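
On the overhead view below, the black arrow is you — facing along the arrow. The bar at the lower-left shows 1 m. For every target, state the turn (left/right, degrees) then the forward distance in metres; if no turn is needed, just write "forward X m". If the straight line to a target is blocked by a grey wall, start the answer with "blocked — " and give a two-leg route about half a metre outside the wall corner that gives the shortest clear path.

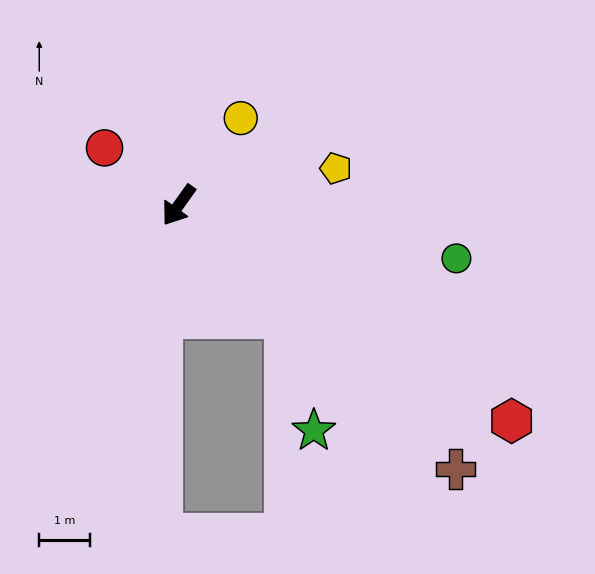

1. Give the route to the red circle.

turn right 92°, forward 1.9 m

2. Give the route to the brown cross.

turn left 82°, forward 7.6 m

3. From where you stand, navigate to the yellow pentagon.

turn left 139°, forward 3.2 m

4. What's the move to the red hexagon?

turn left 93°, forward 7.8 m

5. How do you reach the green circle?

turn left 115°, forward 5.6 m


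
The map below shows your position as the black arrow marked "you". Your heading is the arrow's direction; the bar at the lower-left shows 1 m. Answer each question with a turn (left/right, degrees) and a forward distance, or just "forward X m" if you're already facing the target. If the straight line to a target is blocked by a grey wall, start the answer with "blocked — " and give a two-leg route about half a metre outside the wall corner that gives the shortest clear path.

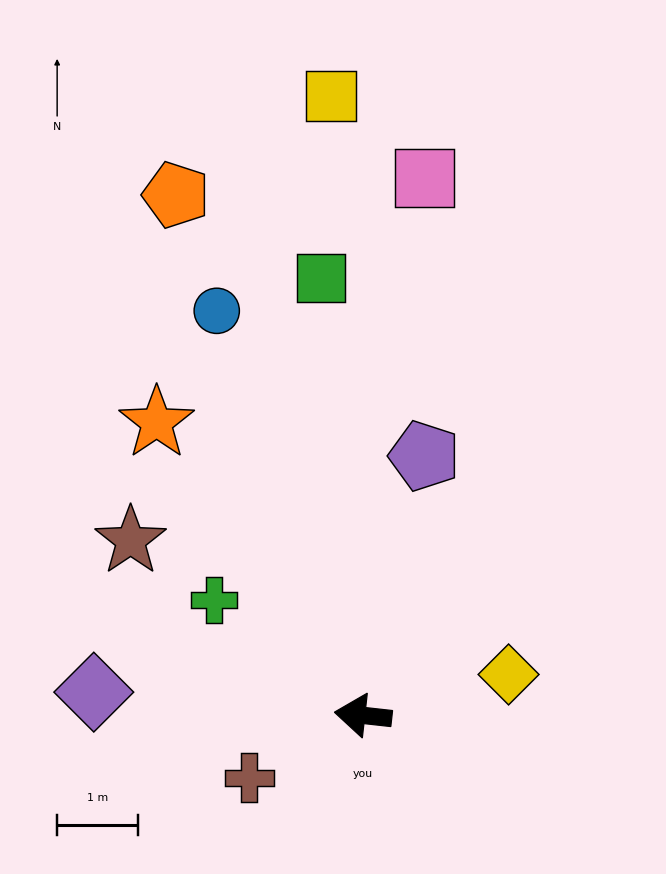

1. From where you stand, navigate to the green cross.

turn right 31°, forward 2.3 m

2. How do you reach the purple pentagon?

turn right 97°, forward 3.3 m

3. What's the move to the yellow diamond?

turn right 158°, forward 1.9 m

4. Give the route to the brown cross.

turn left 35°, forward 1.6 m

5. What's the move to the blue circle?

turn right 64°, forward 5.3 m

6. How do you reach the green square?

turn right 78°, forward 5.5 m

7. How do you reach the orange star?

turn right 49°, forward 4.4 m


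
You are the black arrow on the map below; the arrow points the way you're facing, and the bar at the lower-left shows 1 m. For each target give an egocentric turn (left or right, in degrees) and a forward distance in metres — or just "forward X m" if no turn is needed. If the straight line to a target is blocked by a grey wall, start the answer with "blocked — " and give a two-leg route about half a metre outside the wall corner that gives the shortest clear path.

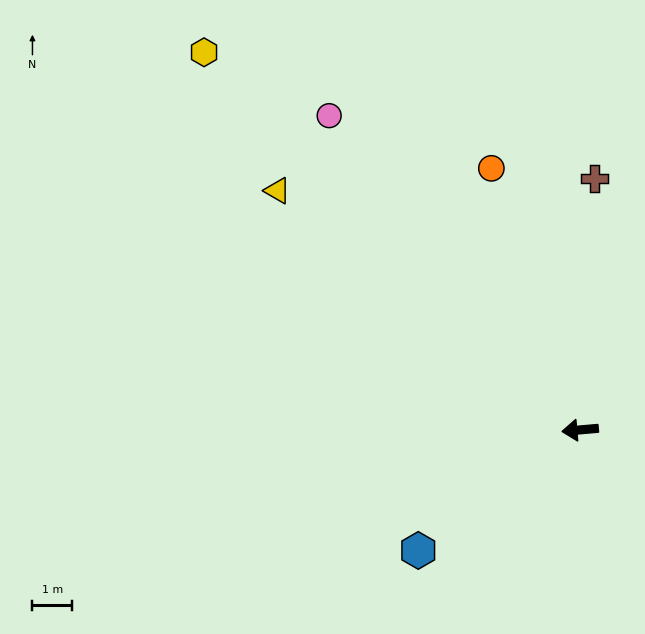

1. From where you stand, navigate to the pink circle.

turn right 56°, forward 10.2 m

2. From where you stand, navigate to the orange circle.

turn right 76°, forward 7.0 m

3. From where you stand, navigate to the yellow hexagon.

turn right 50°, forward 13.5 m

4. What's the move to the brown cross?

turn right 98°, forward 6.4 m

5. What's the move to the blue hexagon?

turn left 32°, forward 5.1 m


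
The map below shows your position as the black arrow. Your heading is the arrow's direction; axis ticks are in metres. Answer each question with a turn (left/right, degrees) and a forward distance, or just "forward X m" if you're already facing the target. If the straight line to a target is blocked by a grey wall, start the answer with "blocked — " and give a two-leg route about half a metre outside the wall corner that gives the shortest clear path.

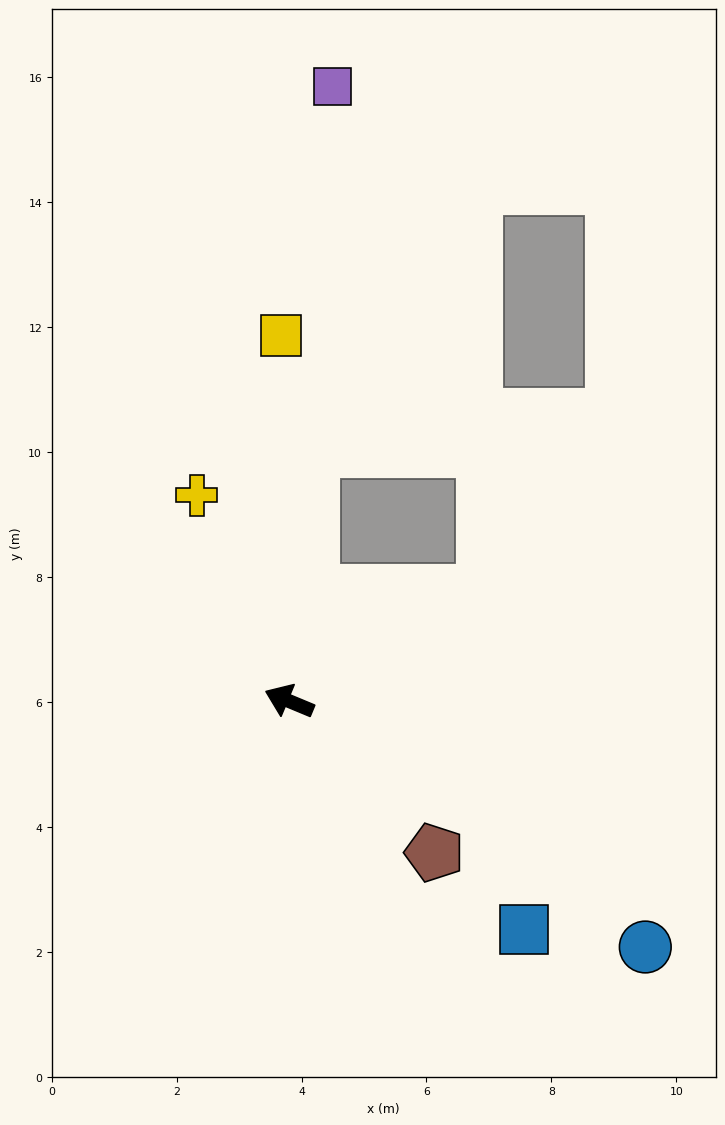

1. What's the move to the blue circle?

turn left 168°, forward 6.9 m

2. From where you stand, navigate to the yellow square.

turn right 66°, forward 5.9 m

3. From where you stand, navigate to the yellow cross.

turn right 43°, forward 3.6 m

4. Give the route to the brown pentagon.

turn left 156°, forward 3.4 m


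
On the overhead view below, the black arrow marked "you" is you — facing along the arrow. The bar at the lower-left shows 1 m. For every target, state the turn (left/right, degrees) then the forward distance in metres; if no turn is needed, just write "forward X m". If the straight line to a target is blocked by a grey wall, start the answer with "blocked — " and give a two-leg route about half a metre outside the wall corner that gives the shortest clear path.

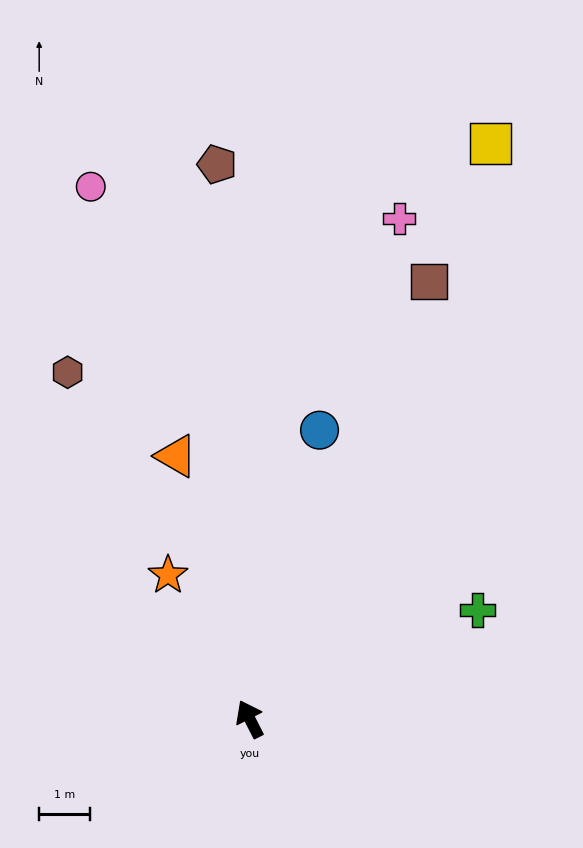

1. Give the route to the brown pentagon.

turn right 24°, forward 11.0 m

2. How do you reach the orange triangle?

turn right 11°, forward 5.4 m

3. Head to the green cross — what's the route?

turn right 91°, forward 5.0 m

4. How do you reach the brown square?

turn right 49°, forward 9.3 m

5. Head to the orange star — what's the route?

turn left 3°, forward 3.3 m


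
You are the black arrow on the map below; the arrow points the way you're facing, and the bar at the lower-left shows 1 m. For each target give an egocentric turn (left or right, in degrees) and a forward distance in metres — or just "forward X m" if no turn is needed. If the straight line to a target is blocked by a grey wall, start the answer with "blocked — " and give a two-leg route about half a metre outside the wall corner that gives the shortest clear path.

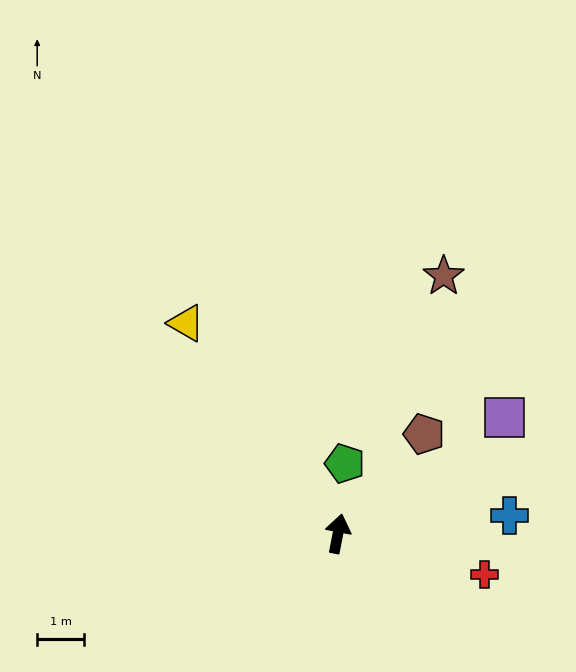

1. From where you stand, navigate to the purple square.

turn right 44°, forward 4.3 m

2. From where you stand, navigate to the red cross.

turn right 95°, forward 3.2 m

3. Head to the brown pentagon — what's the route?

turn right 30°, forward 2.8 m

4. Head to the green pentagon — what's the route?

turn left 5°, forward 1.5 m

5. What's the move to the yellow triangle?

turn left 47°, forward 5.5 m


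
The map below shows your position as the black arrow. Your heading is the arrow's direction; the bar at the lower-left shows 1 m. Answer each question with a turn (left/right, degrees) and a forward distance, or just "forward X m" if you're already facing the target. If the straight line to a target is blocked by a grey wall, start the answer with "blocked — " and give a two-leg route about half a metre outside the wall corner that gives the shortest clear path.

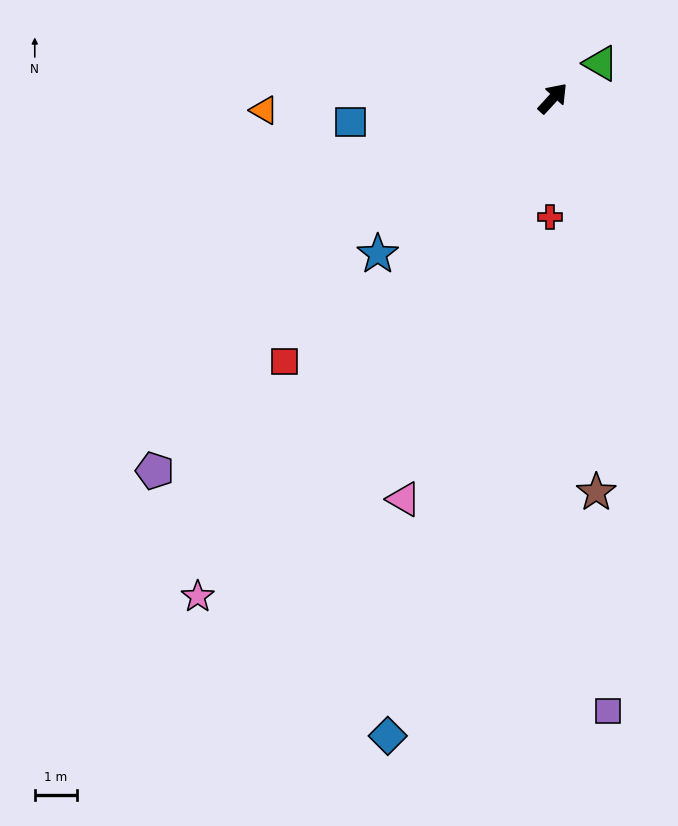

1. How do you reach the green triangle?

turn right 11°, forward 1.4 m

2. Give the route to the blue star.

turn left 174°, forward 5.6 m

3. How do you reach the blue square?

turn left 139°, forward 4.9 m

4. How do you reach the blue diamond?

turn right 152°, forward 15.7 m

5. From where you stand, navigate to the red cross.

turn right 139°, forward 2.8 m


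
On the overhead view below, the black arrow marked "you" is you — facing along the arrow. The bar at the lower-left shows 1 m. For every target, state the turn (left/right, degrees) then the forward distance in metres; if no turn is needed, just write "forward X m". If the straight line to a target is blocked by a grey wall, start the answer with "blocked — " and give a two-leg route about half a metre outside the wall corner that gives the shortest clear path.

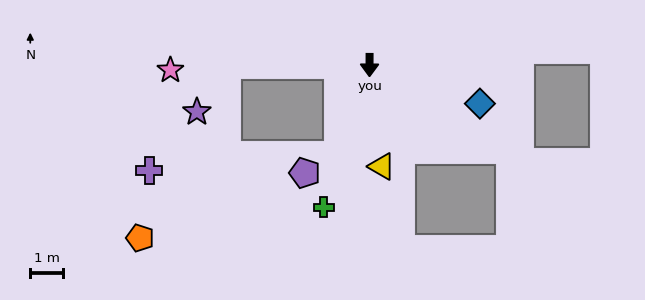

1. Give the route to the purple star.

blocked — turn right 90°, forward 4.4 m, then turn left 57°, forward 1.7 m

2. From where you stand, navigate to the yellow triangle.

turn left 7°, forward 3.1 m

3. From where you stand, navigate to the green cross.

turn right 18°, forward 4.6 m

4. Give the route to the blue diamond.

turn left 71°, forward 3.6 m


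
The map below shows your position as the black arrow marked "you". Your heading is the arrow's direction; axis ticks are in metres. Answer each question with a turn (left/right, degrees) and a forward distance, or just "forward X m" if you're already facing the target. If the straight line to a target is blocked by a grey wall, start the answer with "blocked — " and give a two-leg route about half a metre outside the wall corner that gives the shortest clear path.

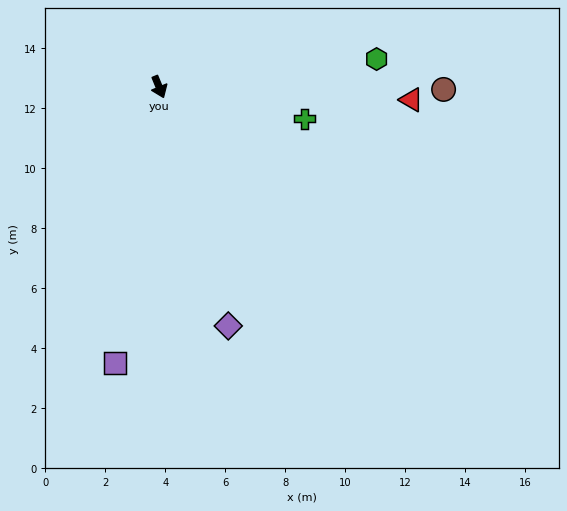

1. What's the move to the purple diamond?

turn right 6°, forward 8.3 m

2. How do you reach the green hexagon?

turn left 75°, forward 7.3 m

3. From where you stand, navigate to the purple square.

turn right 32°, forward 9.3 m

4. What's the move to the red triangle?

turn left 65°, forward 8.4 m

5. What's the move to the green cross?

turn left 55°, forward 5.0 m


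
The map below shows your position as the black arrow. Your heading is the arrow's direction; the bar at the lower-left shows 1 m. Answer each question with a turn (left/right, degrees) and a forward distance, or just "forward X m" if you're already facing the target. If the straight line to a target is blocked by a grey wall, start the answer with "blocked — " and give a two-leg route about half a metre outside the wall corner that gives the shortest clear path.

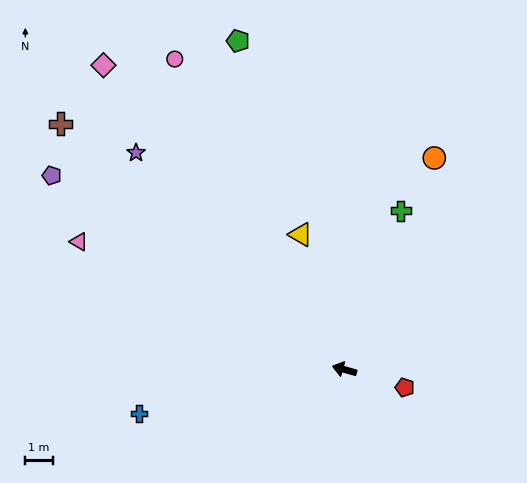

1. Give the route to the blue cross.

turn left 28°, forward 7.7 m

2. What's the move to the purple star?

turn right 30°, forward 11.0 m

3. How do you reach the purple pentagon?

turn right 18°, forward 12.8 m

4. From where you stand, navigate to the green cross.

turn right 94°, forward 6.2 m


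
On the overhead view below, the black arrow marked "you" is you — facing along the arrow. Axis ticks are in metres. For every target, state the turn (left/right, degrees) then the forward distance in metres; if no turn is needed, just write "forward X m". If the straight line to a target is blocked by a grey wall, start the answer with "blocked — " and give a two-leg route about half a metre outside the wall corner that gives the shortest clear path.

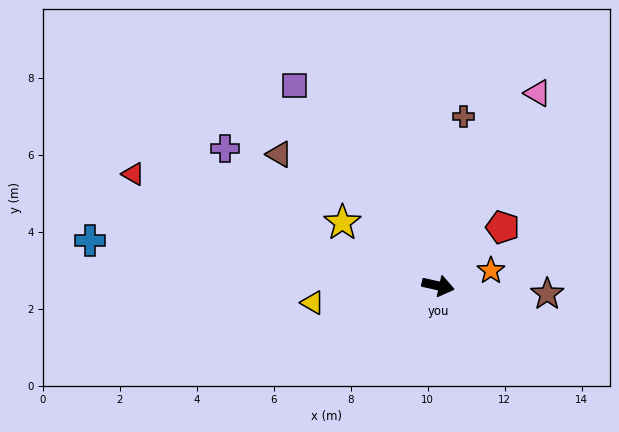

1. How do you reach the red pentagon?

turn left 55°, forward 2.3 m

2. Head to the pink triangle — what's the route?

turn left 75°, forward 5.6 m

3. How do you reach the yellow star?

turn left 159°, forward 3.0 m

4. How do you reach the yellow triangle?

turn right 160°, forward 3.3 m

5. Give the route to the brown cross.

turn left 94°, forward 4.4 m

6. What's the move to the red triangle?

turn left 172°, forward 8.4 m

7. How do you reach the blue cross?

turn right 175°, forward 9.1 m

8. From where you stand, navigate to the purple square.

turn left 138°, forward 6.4 m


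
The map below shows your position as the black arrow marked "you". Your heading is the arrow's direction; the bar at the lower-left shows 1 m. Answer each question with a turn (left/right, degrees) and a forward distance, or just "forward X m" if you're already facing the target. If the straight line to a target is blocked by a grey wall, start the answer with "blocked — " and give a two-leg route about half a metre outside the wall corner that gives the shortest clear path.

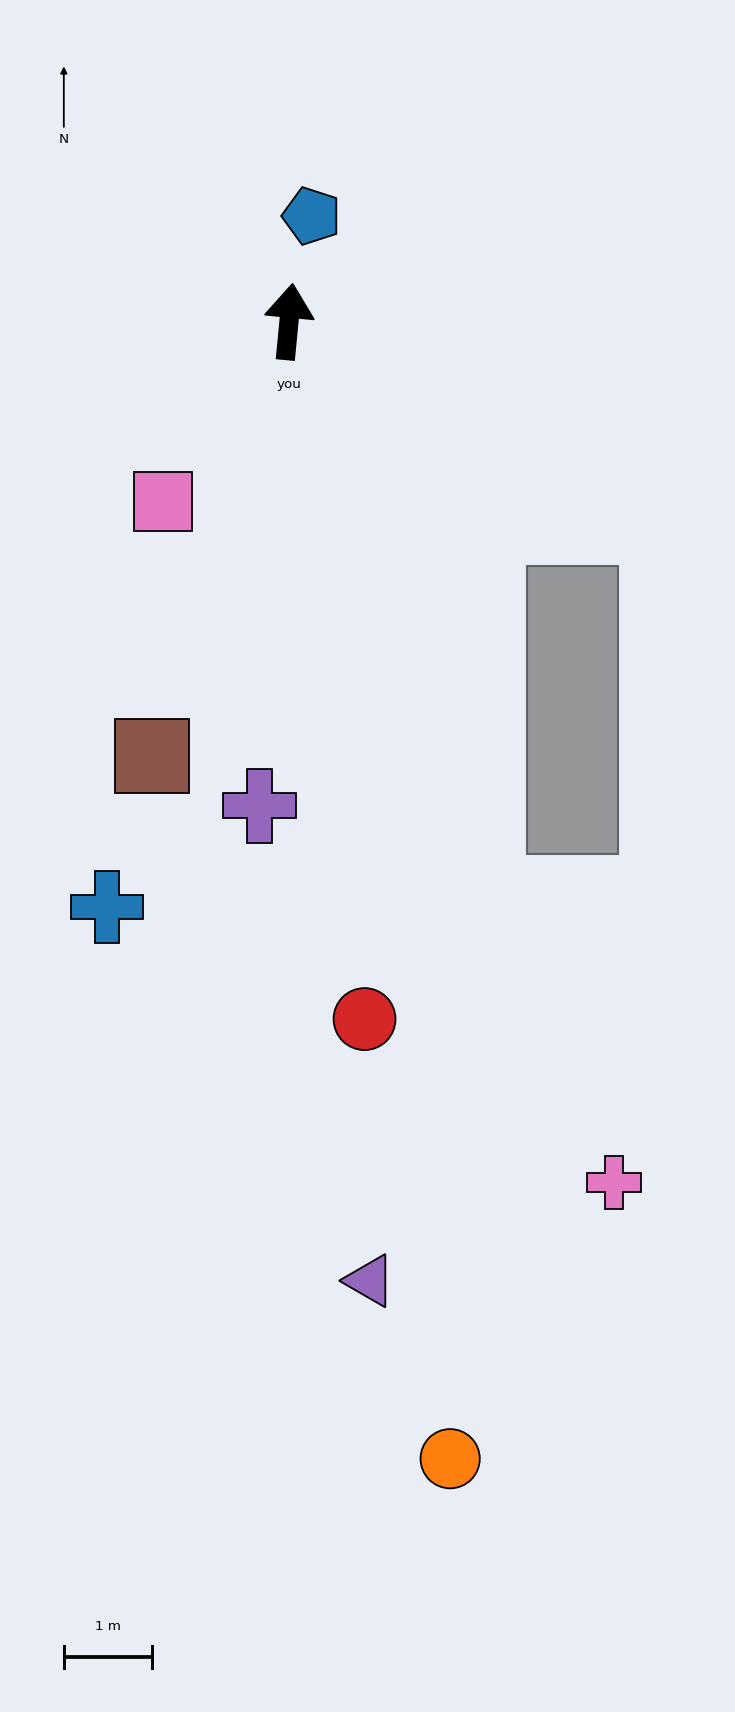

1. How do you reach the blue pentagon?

turn right 7°, forward 1.2 m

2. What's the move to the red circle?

turn right 168°, forward 7.9 m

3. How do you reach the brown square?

turn left 168°, forward 5.2 m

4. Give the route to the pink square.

turn left 151°, forward 2.5 m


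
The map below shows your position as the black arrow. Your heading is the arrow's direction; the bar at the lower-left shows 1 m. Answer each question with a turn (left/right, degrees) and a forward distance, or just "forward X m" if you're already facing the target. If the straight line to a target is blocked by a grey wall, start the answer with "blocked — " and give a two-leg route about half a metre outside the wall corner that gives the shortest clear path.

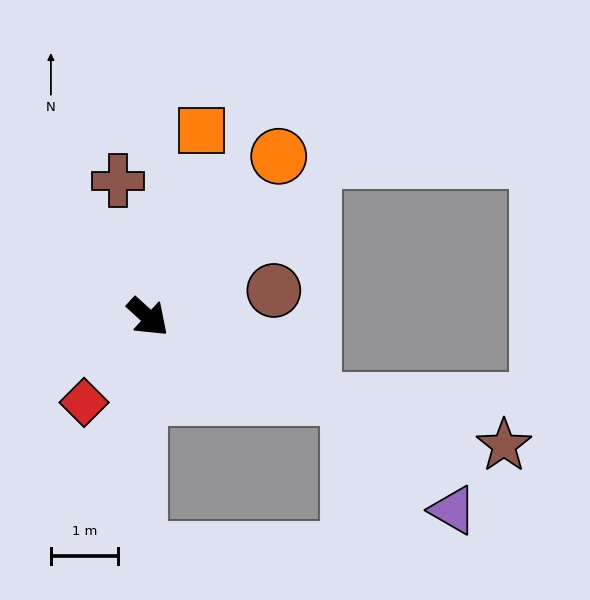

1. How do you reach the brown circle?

turn left 54°, forward 1.9 m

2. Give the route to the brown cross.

turn left 145°, forward 2.1 m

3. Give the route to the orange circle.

turn left 93°, forward 3.1 m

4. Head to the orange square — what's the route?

turn left 116°, forward 2.9 m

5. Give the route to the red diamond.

turn right 85°, forward 1.6 m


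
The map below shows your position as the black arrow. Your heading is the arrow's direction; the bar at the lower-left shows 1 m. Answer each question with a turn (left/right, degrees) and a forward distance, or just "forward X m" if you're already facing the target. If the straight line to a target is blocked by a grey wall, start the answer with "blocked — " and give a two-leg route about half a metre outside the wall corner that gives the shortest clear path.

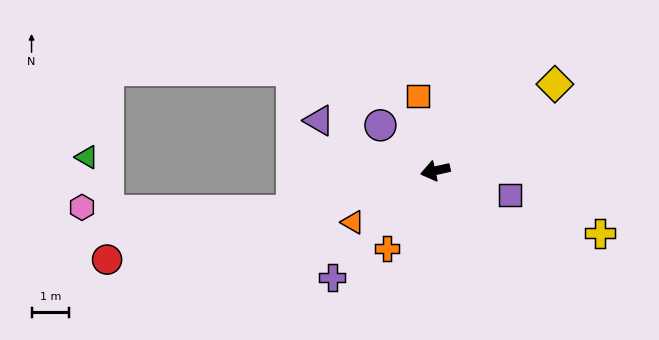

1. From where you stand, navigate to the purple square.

turn left 150°, forward 2.1 m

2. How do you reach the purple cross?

turn left 33°, forward 3.9 m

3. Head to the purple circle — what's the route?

turn right 52°, forward 1.9 m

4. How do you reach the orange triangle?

turn left 19°, forward 2.6 m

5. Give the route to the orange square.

turn right 90°, forward 2.0 m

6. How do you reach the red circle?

turn left 2°, forward 9.0 m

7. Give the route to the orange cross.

turn left 46°, forward 2.4 m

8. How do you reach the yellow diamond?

turn right 157°, forward 3.9 m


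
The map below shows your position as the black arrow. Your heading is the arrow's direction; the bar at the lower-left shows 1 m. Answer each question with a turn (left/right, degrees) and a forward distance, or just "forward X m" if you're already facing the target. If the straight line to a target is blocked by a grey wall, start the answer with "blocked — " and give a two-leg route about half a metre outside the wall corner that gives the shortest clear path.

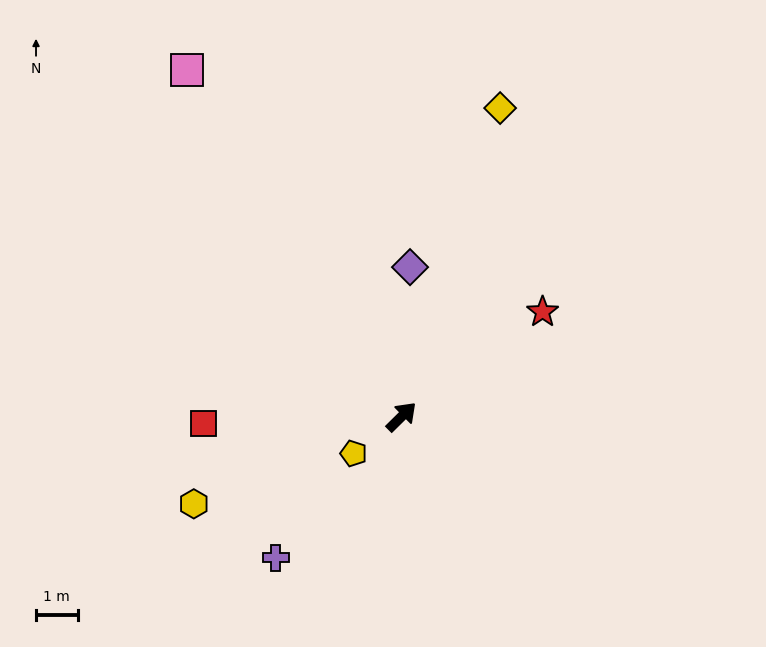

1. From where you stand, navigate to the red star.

turn right 8°, forward 4.2 m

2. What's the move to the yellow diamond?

turn left 28°, forward 7.8 m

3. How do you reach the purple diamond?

turn left 42°, forward 3.6 m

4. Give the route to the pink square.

turn left 77°, forward 9.8 m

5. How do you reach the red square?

turn left 137°, forward 4.8 m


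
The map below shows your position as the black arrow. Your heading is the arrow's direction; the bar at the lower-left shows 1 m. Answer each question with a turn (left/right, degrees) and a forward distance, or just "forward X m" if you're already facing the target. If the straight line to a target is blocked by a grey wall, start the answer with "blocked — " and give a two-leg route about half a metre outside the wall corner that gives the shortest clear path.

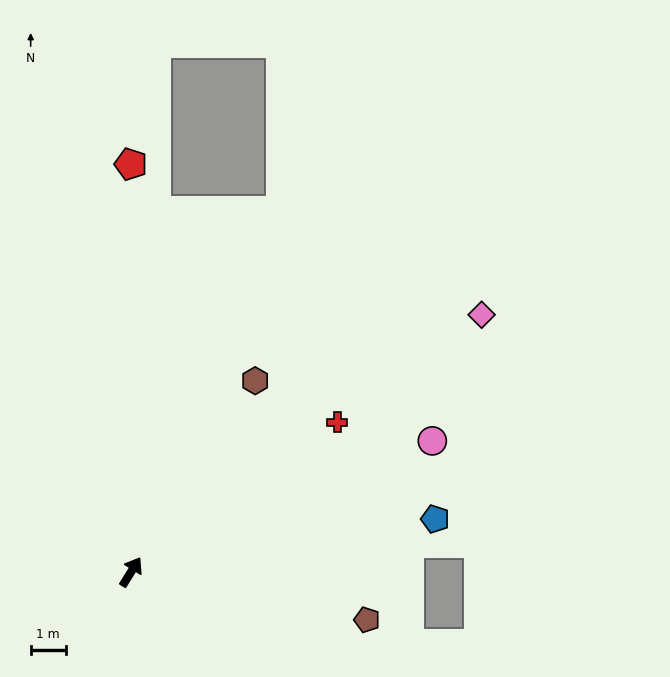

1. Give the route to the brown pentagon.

turn right 70°, forward 6.9 m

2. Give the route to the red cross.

turn right 22°, forward 7.3 m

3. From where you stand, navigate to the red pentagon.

turn left 32°, forward 11.7 m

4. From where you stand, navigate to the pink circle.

turn right 35°, forward 9.4 m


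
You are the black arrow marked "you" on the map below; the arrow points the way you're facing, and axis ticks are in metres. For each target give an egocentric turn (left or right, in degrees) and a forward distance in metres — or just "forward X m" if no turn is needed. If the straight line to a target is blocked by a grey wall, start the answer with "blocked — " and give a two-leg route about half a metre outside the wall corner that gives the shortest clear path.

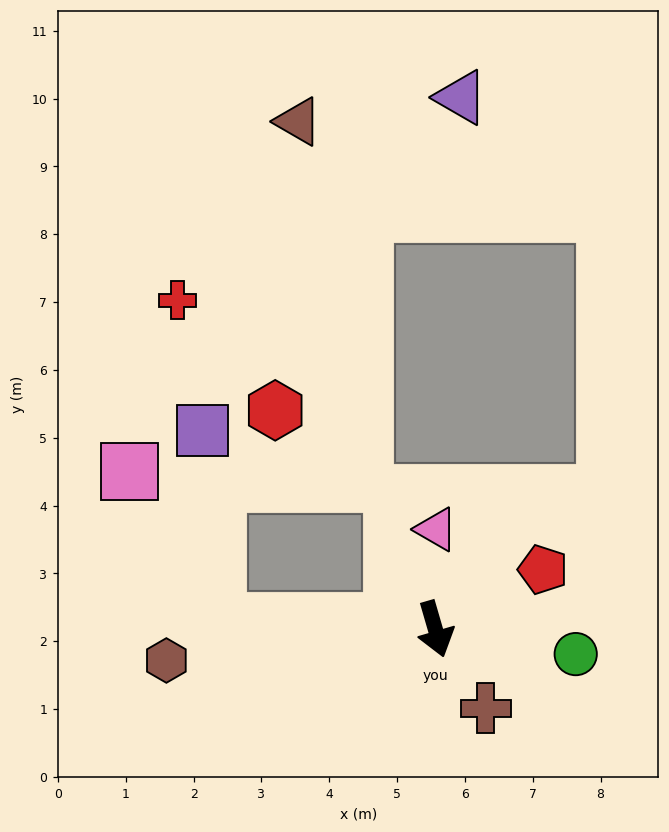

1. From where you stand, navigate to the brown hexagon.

turn right 100°, forward 4.0 m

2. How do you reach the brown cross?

turn left 16°, forward 1.4 m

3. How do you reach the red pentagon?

turn left 103°, forward 1.8 m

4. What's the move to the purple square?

blocked — turn right 108°, forward 3.2 m, then turn right 84°, forward 2.8 m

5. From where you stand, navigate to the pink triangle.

turn left 163°, forward 1.5 m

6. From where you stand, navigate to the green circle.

turn left 64°, forward 2.1 m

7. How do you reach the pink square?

blocked — turn right 108°, forward 3.2 m, then turn right 58°, forward 2.6 m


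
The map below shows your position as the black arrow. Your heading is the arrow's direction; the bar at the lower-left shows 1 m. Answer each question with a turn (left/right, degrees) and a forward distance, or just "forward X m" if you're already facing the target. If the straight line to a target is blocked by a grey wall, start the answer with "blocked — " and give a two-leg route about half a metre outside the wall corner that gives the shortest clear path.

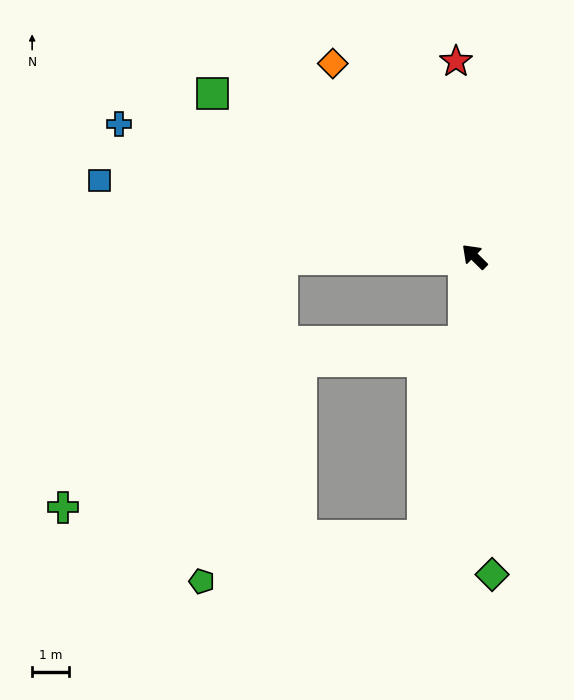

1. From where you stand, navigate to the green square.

turn left 13°, forward 8.3 m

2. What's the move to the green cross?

blocked — turn left 45°, forward 5.1 m, then turn left 48°, forward 8.9 m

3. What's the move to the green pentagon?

blocked — turn left 45°, forward 5.1 m, then turn left 76°, forward 8.9 m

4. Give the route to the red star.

turn right 40°, forward 5.3 m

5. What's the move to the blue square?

turn left 33°, forward 10.3 m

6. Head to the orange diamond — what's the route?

turn right 9°, forward 6.4 m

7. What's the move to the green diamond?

turn left 138°, forward 8.5 m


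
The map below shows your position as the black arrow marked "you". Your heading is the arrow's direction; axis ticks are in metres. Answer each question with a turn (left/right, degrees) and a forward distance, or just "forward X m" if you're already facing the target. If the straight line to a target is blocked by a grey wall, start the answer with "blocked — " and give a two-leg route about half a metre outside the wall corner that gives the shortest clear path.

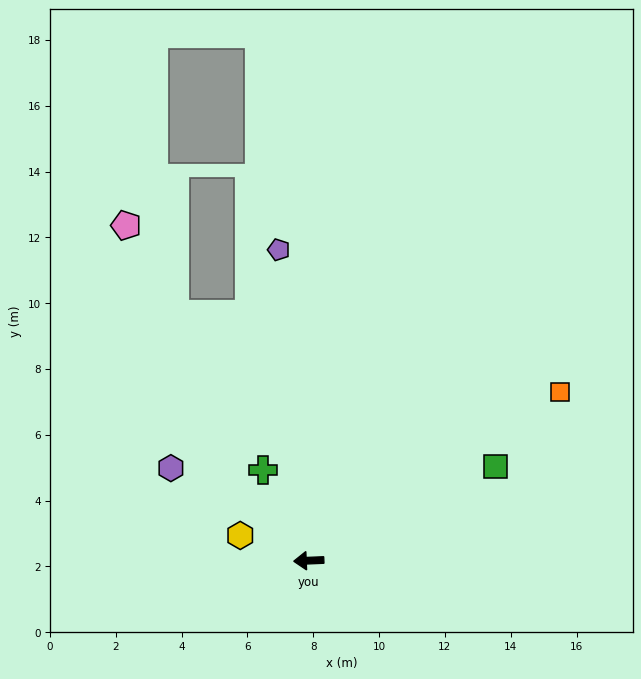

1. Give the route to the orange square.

turn right 149°, forward 9.2 m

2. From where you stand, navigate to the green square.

turn right 156°, forward 6.3 m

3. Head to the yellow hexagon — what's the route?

turn right 23°, forward 2.2 m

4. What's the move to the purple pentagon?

turn right 87°, forward 9.5 m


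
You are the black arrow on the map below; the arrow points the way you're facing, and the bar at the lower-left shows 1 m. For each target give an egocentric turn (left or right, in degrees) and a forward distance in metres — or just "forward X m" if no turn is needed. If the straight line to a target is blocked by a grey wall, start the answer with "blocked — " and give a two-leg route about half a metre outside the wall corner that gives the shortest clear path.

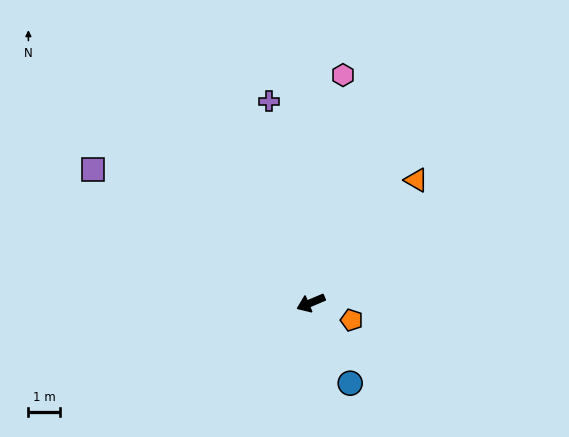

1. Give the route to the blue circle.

turn left 93°, forward 2.8 m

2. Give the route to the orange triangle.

turn right 153°, forward 5.1 m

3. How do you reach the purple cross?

turn right 101°, forward 6.5 m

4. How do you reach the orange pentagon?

turn left 134°, forward 1.4 m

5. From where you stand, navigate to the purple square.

turn right 54°, forward 8.1 m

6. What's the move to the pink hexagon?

turn right 121°, forward 7.3 m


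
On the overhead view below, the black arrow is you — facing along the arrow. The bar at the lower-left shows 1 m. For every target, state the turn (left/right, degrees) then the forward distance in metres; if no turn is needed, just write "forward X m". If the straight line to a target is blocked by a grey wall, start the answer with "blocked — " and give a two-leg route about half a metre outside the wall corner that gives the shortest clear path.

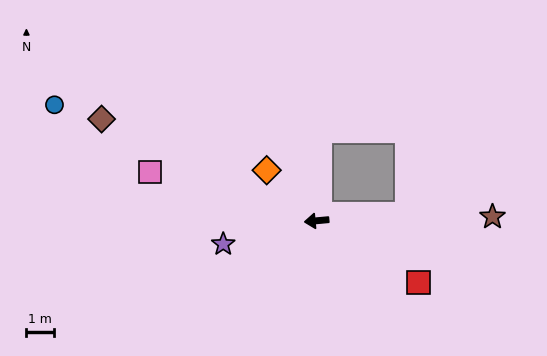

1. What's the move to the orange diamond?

turn right 51°, forward 2.6 m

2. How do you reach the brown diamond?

turn right 31°, forward 8.6 m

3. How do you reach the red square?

turn left 143°, forward 4.3 m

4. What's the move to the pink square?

turn right 22°, forward 6.3 m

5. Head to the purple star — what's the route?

turn left 9°, forward 3.5 m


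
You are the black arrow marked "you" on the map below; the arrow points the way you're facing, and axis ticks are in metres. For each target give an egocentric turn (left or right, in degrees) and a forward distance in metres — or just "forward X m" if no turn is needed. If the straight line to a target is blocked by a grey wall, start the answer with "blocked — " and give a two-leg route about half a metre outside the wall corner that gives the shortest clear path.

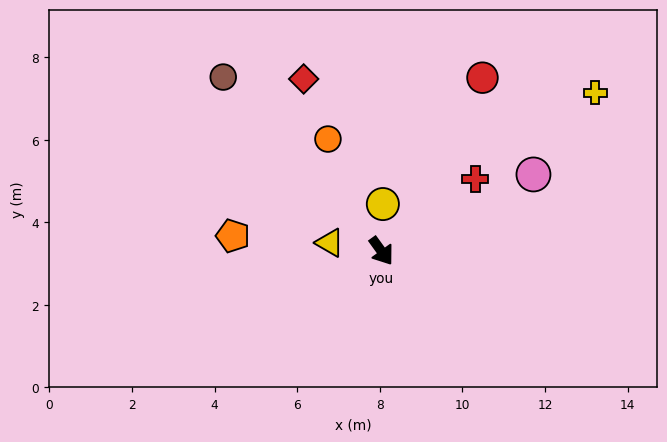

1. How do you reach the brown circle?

turn right 174°, forward 5.7 m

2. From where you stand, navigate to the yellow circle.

turn left 142°, forward 1.1 m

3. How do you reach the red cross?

turn left 92°, forward 2.9 m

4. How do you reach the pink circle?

turn left 81°, forward 4.1 m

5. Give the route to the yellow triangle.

turn right 135°, forward 1.3 m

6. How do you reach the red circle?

turn left 114°, forward 4.9 m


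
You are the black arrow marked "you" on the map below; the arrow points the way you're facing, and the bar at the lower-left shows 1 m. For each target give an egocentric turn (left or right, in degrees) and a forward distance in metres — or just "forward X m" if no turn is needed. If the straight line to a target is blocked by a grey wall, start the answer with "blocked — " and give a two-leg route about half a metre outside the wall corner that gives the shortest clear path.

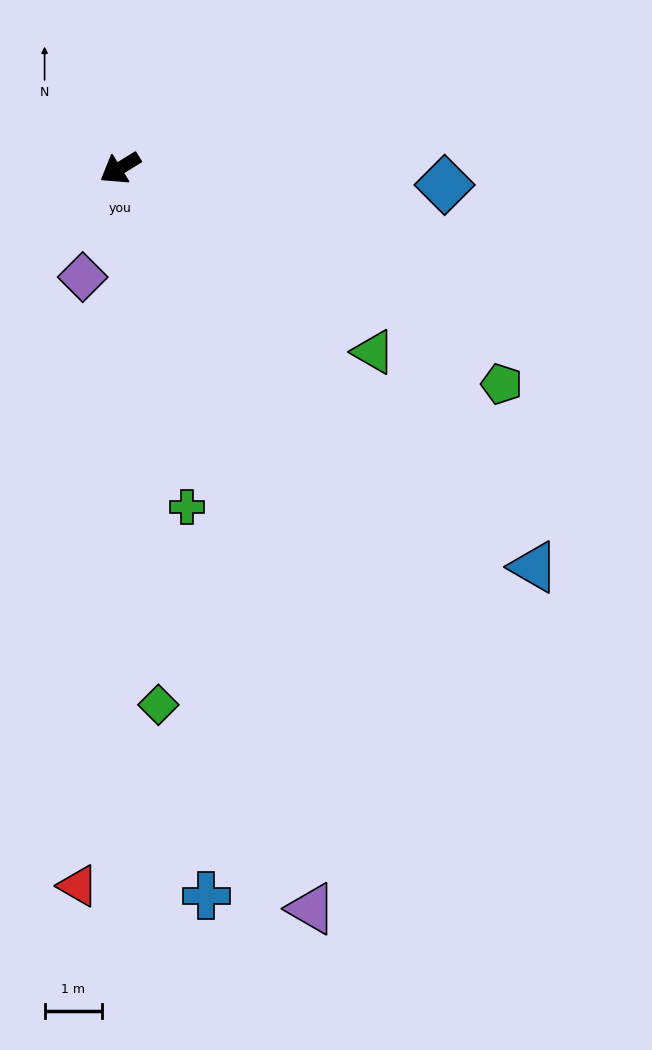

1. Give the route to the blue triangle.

turn left 104°, forward 10.0 m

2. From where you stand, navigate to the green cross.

turn left 70°, forward 6.0 m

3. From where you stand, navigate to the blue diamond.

turn left 145°, forward 5.6 m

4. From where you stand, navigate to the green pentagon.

turn left 119°, forward 7.6 m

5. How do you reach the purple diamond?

turn left 39°, forward 2.0 m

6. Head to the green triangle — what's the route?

turn left 112°, forward 5.4 m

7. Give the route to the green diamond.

turn left 62°, forward 9.3 m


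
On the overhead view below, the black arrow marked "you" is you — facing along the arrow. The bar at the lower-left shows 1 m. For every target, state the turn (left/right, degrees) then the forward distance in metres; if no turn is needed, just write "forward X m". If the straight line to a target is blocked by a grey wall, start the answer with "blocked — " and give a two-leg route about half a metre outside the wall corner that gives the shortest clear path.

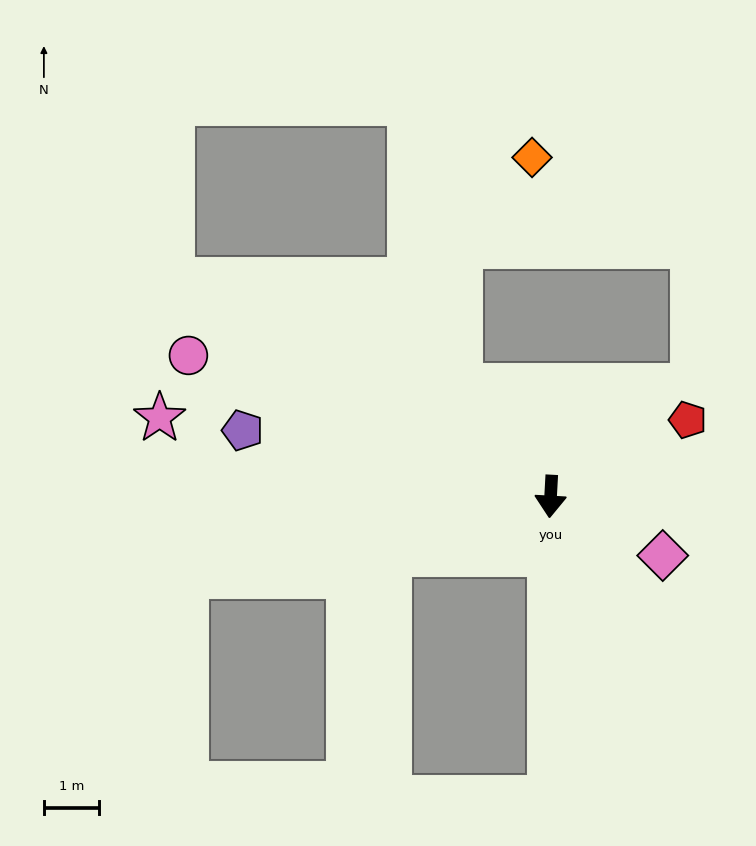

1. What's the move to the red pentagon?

turn left 122°, forward 2.8 m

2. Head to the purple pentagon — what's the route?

turn right 99°, forward 5.7 m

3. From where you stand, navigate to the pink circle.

turn right 108°, forward 7.0 m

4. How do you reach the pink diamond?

turn left 65°, forward 2.3 m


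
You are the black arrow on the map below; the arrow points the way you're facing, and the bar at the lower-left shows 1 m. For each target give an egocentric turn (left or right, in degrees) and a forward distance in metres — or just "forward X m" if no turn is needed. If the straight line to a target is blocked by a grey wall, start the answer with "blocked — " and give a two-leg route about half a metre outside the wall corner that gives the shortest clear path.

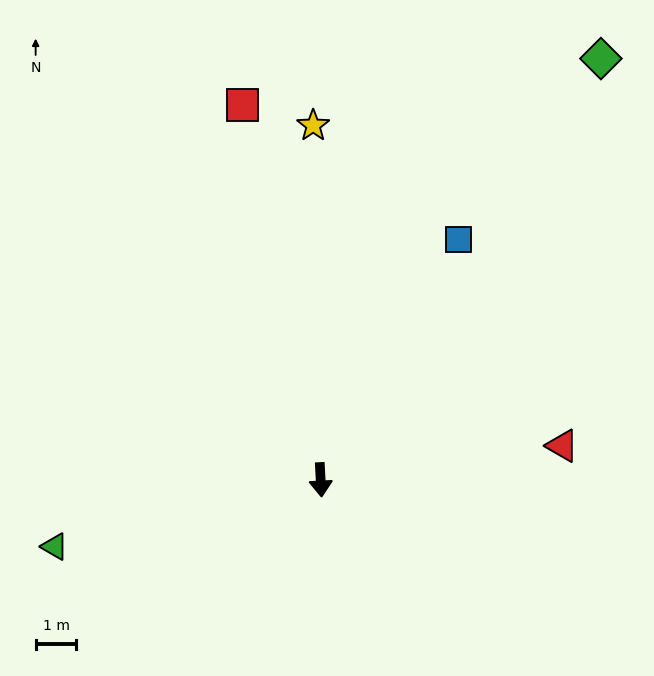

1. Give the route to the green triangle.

turn right 79°, forward 6.7 m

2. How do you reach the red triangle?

turn left 95°, forward 6.0 m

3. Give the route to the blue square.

turn left 147°, forward 6.8 m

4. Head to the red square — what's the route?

turn right 171°, forward 9.4 m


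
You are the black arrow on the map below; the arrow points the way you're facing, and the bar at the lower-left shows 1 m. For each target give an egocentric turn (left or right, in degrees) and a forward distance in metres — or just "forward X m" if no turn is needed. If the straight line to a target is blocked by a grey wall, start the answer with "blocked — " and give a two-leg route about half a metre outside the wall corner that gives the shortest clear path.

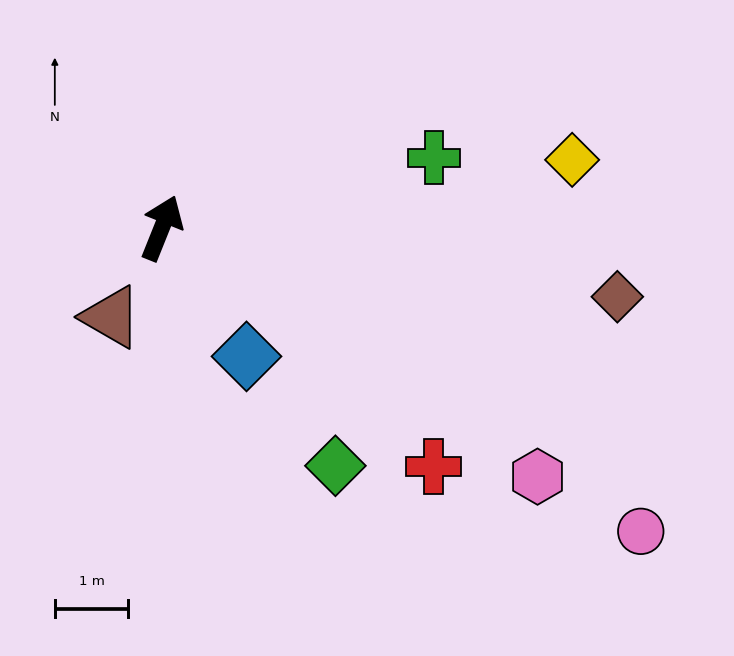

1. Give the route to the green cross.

turn right 54°, forward 3.8 m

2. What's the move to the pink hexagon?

turn right 102°, forward 6.1 m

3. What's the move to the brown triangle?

turn left 172°, forward 1.4 m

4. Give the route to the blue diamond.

turn right 125°, forward 2.1 m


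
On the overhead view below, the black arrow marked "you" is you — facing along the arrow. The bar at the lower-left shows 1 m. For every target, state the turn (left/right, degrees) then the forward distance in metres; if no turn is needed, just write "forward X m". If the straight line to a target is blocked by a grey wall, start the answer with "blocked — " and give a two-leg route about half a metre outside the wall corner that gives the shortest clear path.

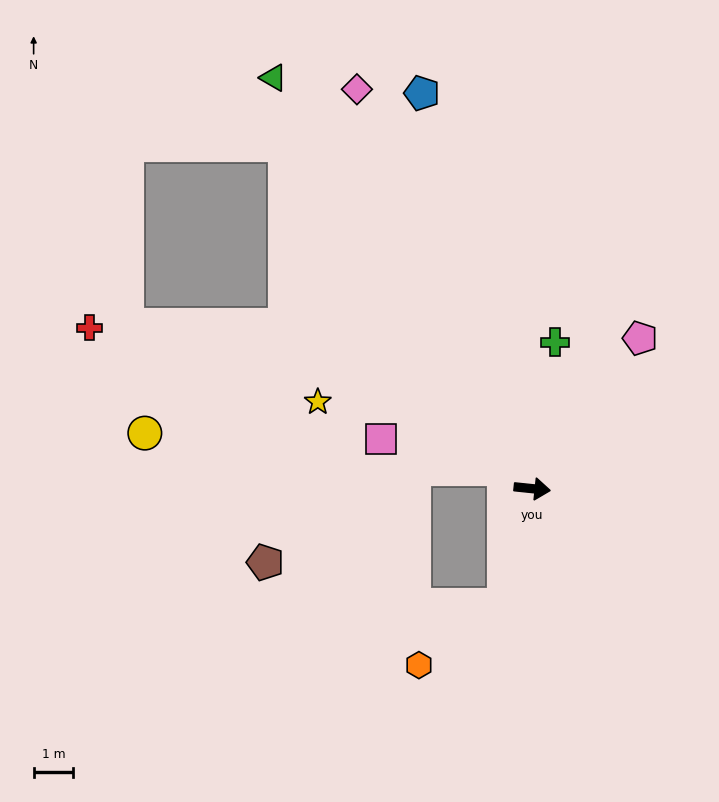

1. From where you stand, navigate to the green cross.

turn left 87°, forward 3.7 m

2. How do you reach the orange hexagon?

blocked — turn right 98°, forward 3.0 m, then turn right 41°, forward 2.6 m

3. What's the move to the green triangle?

turn left 128°, forward 12.2 m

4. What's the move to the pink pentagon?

turn left 60°, forward 4.7 m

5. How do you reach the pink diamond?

turn left 120°, forward 11.0 m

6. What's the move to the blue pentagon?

turn left 112°, forward 10.3 m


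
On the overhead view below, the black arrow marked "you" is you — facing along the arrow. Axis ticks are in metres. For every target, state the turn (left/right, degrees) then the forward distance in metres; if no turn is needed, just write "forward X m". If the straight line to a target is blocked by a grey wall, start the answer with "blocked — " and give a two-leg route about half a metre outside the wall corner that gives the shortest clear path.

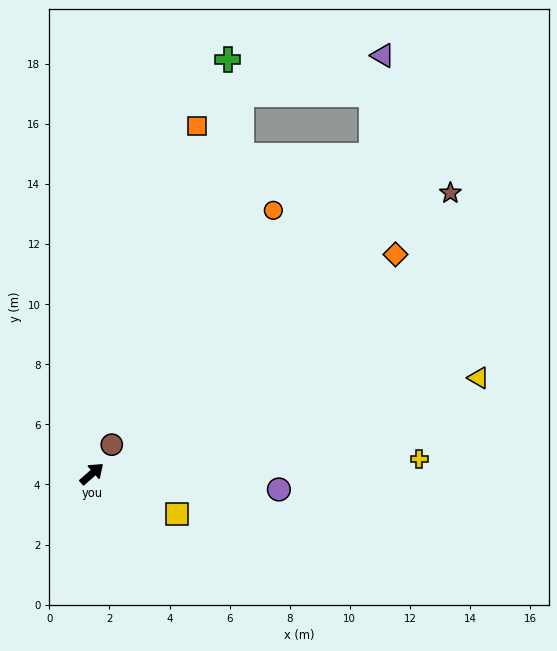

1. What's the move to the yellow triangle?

turn right 27°, forward 13.3 m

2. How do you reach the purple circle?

turn right 46°, forward 6.2 m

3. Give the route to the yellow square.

turn right 67°, forward 3.1 m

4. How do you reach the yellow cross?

turn right 39°, forward 10.9 m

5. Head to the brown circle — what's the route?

turn left 14°, forward 1.2 m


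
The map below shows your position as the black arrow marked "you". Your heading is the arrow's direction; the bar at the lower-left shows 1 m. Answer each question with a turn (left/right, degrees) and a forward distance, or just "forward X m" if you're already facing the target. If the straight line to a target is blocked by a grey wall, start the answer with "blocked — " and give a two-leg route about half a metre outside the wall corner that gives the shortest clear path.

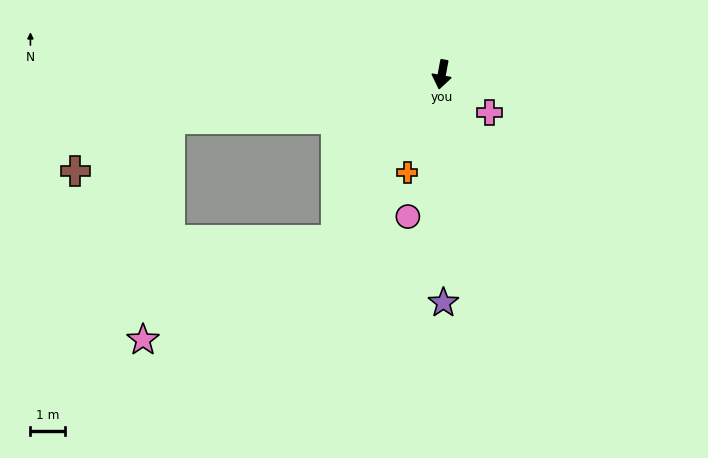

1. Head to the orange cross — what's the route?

turn right 9°, forward 3.0 m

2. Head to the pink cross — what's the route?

turn left 62°, forward 1.8 m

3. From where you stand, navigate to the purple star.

turn left 11°, forward 6.6 m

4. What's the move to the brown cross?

blocked — turn right 70°, forward 8.0 m, then turn left 19°, forward 3.1 m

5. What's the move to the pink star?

blocked — turn right 22°, forward 5.7 m, then turn right 30°, forward 6.3 m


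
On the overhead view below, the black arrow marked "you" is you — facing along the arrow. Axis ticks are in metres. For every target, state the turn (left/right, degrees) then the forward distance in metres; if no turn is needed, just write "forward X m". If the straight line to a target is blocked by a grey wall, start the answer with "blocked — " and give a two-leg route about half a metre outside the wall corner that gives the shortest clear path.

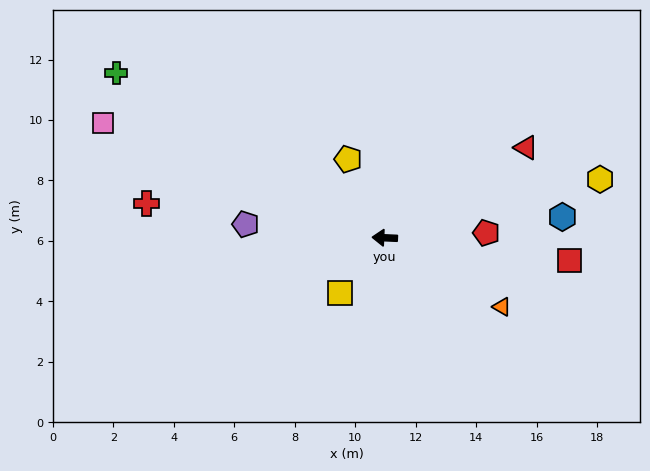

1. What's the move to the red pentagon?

turn right 175°, forward 3.4 m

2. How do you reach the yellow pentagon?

turn right 62°, forward 2.9 m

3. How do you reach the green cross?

turn right 29°, forward 10.4 m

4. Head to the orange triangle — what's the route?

turn left 152°, forward 4.5 m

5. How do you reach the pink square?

turn right 20°, forward 10.1 m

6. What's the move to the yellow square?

turn left 53°, forward 2.3 m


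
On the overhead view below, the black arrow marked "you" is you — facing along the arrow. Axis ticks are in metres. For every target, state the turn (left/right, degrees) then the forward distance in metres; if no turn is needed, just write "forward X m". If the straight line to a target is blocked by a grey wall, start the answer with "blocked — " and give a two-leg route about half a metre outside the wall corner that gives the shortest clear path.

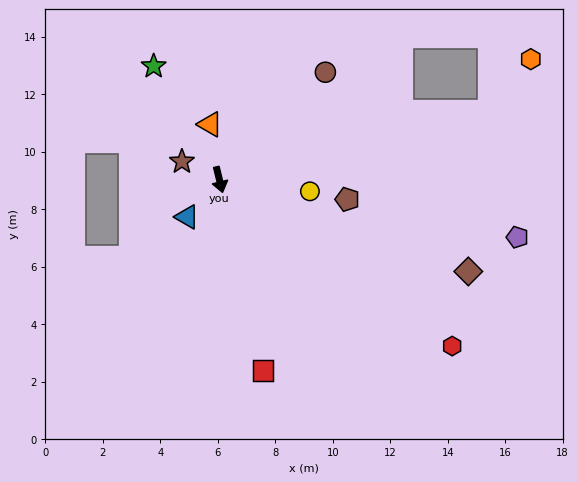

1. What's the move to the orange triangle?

turn left 176°, forward 2.0 m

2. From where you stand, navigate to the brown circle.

turn left 122°, forward 5.3 m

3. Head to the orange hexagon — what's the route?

blocked — turn left 90°, forward 9.7 m, then turn left 38°, forward 2.3 m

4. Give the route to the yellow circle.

turn left 69°, forward 3.2 m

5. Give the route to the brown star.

turn right 129°, forward 1.4 m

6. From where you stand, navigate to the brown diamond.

turn left 56°, forward 9.2 m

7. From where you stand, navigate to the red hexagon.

turn left 41°, forward 10.0 m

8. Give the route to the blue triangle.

turn right 55°, forward 1.7 m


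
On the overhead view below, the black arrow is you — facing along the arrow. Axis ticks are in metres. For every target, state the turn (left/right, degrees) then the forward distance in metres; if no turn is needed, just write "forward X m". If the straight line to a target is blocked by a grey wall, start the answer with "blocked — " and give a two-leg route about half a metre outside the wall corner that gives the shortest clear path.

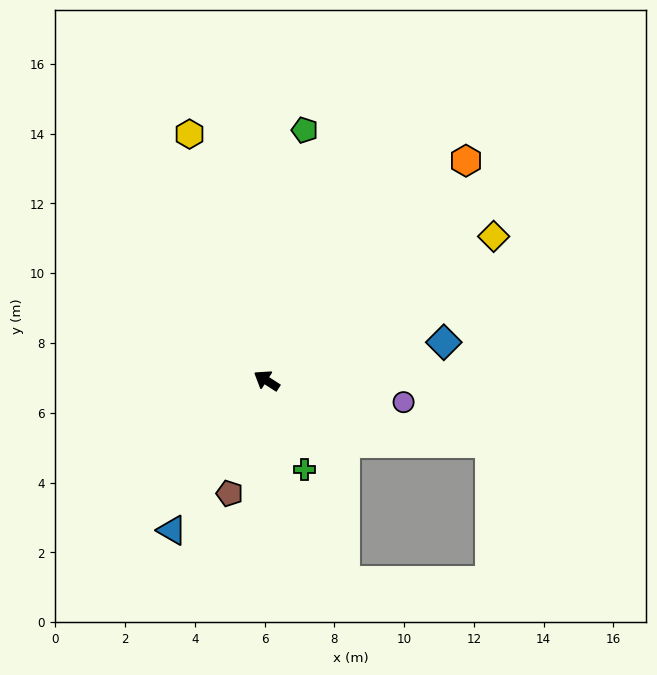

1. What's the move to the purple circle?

turn right 156°, forward 4.0 m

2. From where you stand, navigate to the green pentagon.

turn right 66°, forward 7.3 m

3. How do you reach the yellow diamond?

turn right 115°, forward 7.7 m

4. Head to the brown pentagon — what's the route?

turn left 105°, forward 3.4 m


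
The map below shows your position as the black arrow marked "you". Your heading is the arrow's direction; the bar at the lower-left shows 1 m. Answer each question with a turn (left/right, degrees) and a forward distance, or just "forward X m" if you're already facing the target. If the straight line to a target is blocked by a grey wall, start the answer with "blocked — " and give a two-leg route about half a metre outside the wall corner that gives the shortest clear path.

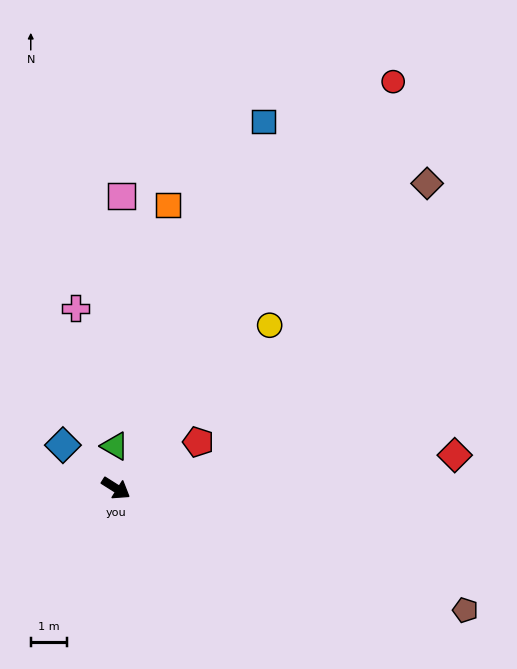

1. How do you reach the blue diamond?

turn left 173°, forward 1.9 m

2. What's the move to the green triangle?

turn left 124°, forward 1.2 m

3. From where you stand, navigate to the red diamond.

turn left 38°, forward 9.4 m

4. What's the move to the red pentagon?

turn left 62°, forward 2.6 m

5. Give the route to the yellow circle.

turn left 79°, forward 6.2 m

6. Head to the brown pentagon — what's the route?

turn left 13°, forward 10.2 m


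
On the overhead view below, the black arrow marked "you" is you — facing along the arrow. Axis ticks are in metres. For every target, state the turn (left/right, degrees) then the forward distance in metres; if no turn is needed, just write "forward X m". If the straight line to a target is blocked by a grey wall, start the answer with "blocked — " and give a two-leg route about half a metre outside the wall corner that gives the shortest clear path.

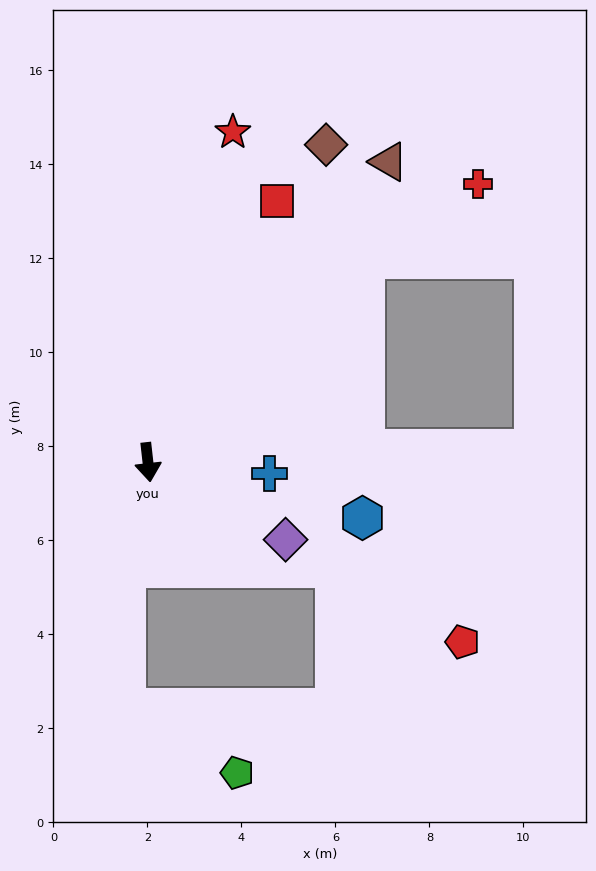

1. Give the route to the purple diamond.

turn left 54°, forward 3.4 m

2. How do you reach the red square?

turn left 147°, forward 6.2 m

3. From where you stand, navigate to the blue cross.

turn left 78°, forward 2.6 m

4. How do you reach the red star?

turn left 159°, forward 7.3 m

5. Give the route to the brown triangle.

turn left 135°, forward 8.2 m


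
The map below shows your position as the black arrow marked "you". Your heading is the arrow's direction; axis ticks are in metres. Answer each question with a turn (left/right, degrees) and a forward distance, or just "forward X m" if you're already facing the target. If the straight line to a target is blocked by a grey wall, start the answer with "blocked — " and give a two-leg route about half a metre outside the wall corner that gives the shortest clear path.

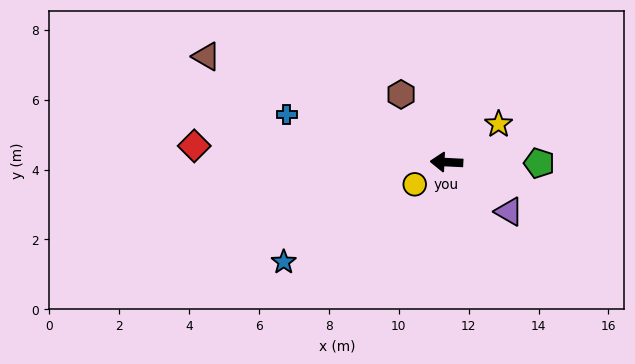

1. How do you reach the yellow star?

turn right 141°, forward 1.8 m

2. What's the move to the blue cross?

turn right 14°, forward 4.8 m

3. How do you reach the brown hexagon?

turn right 53°, forward 2.3 m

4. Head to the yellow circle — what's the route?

turn left 38°, forward 1.1 m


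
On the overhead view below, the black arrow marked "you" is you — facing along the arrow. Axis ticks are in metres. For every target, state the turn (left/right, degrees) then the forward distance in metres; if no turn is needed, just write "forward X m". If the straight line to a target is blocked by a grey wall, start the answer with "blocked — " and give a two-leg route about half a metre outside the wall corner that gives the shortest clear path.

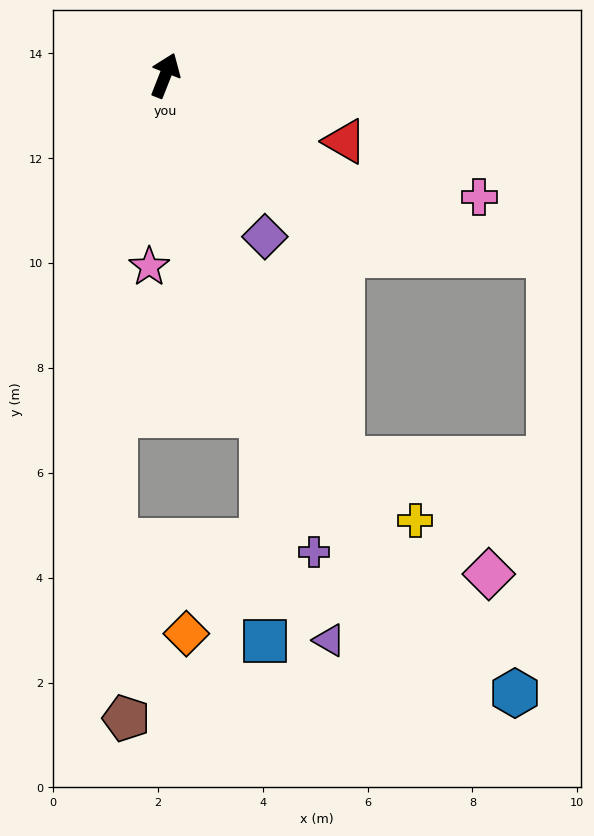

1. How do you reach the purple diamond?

turn right 127°, forward 3.6 m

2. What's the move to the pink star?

turn right 163°, forward 3.7 m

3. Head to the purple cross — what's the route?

turn right 141°, forward 9.5 m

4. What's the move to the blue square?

blocked — turn right 143°, forward 6.7 m, then turn right 15°, forward 4.3 m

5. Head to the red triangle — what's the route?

turn right 89°, forward 3.6 m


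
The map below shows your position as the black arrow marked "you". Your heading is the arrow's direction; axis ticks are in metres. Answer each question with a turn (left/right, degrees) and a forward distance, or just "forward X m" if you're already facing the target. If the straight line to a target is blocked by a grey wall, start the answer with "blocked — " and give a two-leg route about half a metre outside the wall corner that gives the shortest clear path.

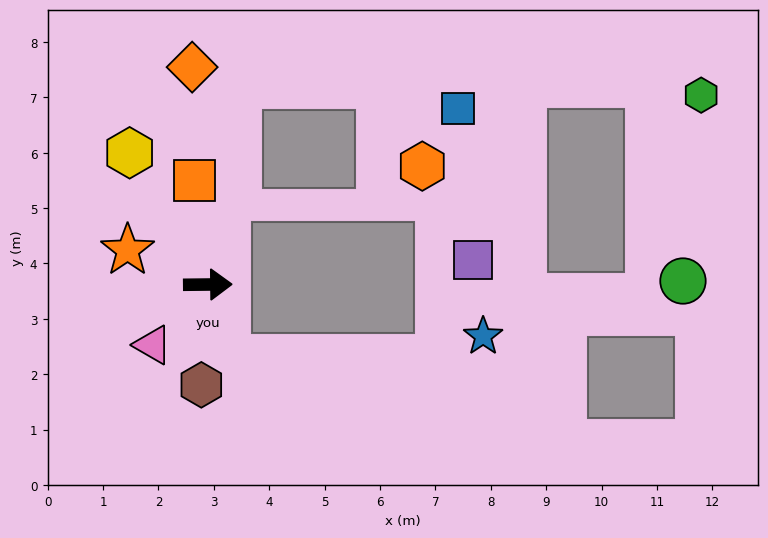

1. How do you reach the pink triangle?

turn right 133°, forward 1.5 m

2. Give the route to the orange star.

turn left 156°, forward 1.6 m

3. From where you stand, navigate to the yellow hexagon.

turn left 120°, forward 2.8 m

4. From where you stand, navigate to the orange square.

turn left 97°, forward 1.9 m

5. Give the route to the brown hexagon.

turn right 94°, forward 1.8 m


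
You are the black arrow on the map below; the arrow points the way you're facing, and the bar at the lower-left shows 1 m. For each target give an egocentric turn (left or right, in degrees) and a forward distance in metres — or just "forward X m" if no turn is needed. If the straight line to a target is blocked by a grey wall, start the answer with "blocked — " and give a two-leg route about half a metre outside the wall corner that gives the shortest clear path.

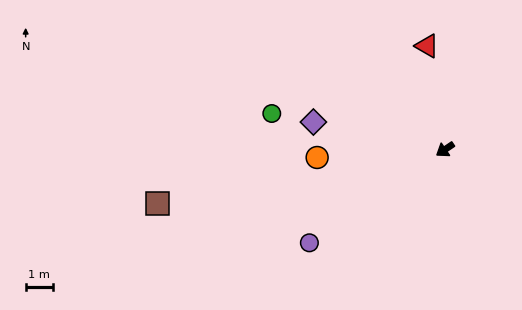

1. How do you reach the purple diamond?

turn right 46°, forward 4.9 m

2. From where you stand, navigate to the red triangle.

turn right 114°, forward 3.8 m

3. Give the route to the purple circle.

forward 6.0 m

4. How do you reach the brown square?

turn right 23°, forward 10.6 m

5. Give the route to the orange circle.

turn right 31°, forward 4.7 m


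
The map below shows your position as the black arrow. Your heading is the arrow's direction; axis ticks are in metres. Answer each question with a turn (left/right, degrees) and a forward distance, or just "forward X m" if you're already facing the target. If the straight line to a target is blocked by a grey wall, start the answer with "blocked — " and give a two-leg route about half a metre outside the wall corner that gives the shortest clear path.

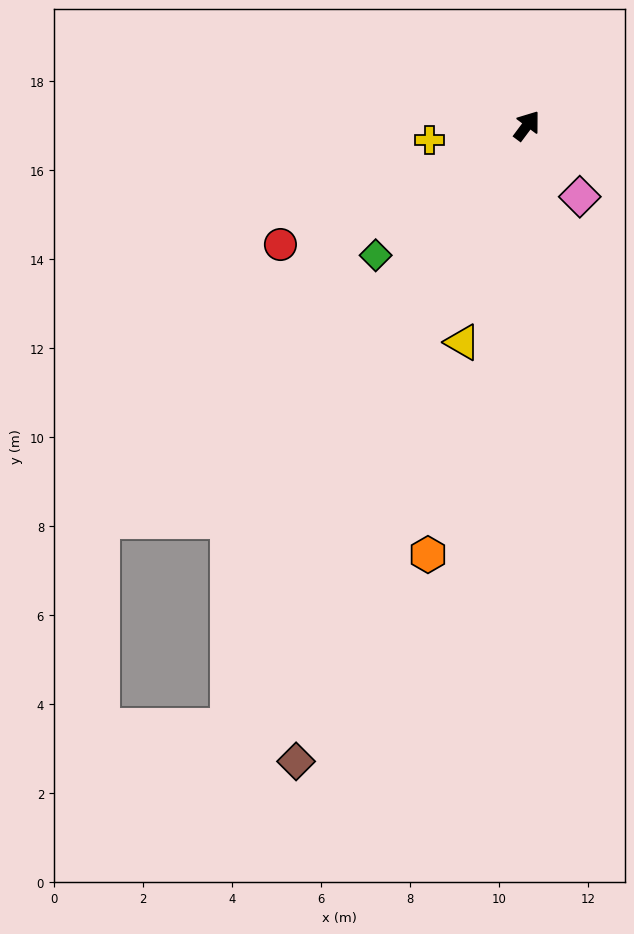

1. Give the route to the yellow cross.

turn left 135°, forward 2.2 m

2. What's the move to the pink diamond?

turn right 107°, forward 2.0 m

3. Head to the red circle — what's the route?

turn left 152°, forward 6.2 m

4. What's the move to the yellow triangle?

turn right 160°, forward 5.1 m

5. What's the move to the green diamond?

turn left 167°, forward 4.5 m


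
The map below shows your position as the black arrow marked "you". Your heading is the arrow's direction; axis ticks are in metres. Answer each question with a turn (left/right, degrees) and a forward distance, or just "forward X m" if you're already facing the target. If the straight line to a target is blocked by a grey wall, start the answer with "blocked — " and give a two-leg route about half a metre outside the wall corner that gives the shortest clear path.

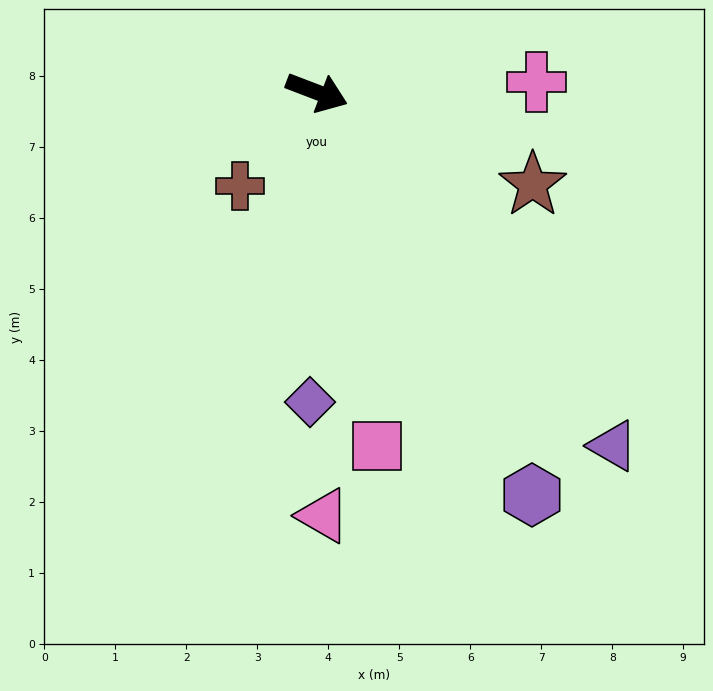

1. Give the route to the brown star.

turn right 2°, forward 3.3 m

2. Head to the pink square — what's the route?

turn right 59°, forward 5.1 m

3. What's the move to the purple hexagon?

turn right 41°, forward 6.4 m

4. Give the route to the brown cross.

turn right 109°, forward 1.7 m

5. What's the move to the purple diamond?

turn right 70°, forward 4.4 m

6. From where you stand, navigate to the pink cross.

turn left 24°, forward 3.1 m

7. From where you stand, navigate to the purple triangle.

turn right 29°, forward 6.5 m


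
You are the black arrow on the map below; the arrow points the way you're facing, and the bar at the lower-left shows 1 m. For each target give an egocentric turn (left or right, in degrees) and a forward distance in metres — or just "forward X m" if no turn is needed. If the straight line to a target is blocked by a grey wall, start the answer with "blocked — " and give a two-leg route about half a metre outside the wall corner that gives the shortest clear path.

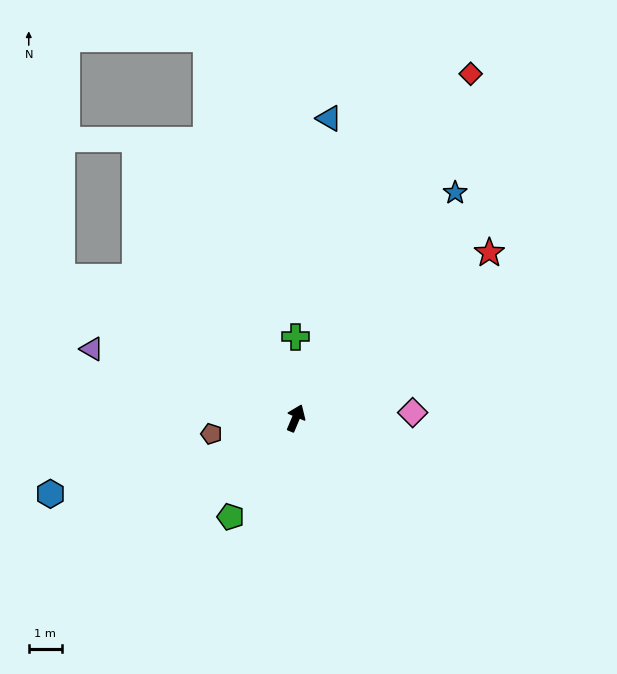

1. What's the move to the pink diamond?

turn right 64°, forward 3.6 m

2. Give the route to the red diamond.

turn right 4°, forward 11.8 m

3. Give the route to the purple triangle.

turn left 94°, forward 6.6 m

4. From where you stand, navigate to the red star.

turn right 27°, forward 7.8 m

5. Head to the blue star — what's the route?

turn right 12°, forward 8.4 m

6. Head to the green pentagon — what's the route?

turn left 169°, forward 3.6 m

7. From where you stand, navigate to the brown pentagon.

turn left 123°, forward 2.6 m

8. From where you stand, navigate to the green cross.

turn left 23°, forward 2.5 m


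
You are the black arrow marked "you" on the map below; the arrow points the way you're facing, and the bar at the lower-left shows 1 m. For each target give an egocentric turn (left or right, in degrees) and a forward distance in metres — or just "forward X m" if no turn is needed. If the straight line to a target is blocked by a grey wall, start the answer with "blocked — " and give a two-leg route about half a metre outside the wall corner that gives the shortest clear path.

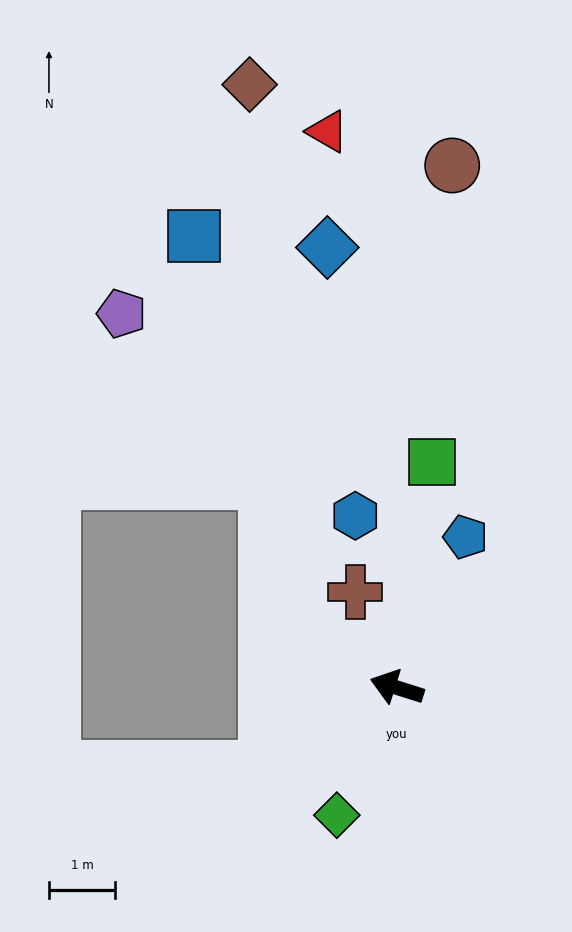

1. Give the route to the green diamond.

turn left 82°, forward 2.1 m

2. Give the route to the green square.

turn right 81°, forward 3.5 m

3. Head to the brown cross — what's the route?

turn right 49°, forward 1.6 m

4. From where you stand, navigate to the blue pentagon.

turn right 97°, forward 2.5 m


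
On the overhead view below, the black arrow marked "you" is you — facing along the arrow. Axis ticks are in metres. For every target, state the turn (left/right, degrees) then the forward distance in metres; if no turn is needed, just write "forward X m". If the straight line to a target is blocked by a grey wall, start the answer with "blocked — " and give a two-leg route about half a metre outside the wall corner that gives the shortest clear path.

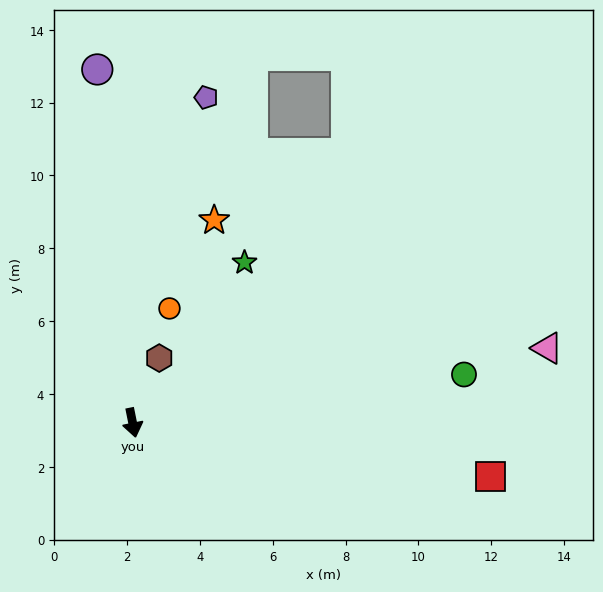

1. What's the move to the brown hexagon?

turn left 146°, forward 1.9 m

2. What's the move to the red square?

turn left 70°, forward 9.9 m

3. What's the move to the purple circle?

turn left 174°, forward 9.7 m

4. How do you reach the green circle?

turn left 87°, forward 9.2 m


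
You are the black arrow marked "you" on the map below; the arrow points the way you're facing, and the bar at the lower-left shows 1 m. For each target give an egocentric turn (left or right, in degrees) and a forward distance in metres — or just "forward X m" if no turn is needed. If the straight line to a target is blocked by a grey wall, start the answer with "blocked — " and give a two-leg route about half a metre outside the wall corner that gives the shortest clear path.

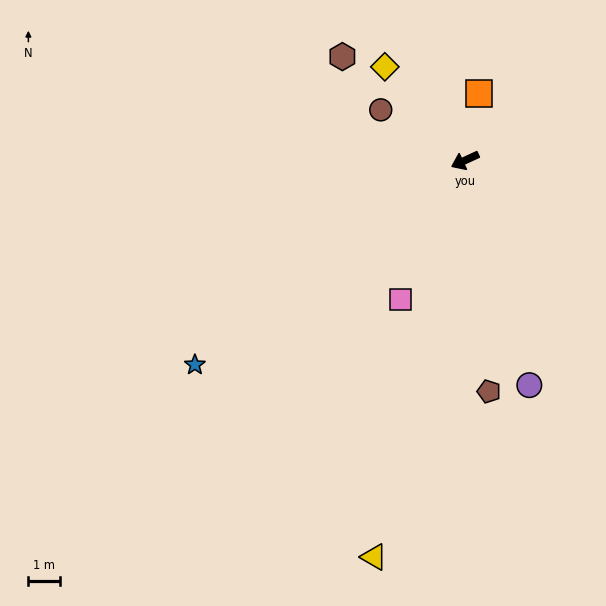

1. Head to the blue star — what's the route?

turn left 12°, forward 10.6 m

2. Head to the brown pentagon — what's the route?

turn left 71°, forward 7.3 m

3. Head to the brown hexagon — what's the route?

turn right 65°, forward 5.0 m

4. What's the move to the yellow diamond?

turn right 74°, forward 3.9 m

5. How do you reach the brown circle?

turn right 56°, forward 3.1 m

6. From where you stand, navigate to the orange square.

turn right 127°, forward 2.1 m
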